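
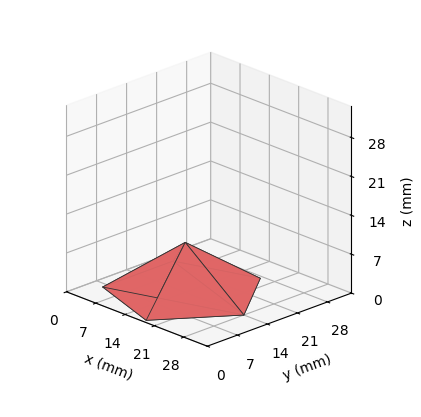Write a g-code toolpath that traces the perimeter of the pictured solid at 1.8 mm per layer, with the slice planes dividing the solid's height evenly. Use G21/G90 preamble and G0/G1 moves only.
Reading the render: the shape is a regular 5-sided pyramid, base circumscribed radius ≈ 14 mm, apex at z ≈ 9 mm (dimensions read to the nearest mm from the axis ticks). For the g-code, the solid's height is divided into equal slices at the stated Δz and each level perimeter traced with G1 moves after a G0 lift.

; perimeter-only toolpath
G21 ; units = mm
G90 ; absolute positioning
G28 ; home
; layer 1
G0 Z1.8
G0 X25.2 Y14.0
G1 X17.4 Y24.6
G1 X5.0 Y20.6
G1 X5.0 Y7.4
G1 X17.4 Y3.4
G1 X25.2 Y14.0
; layer 2
G0 Z3.6
G0 X22.4 Y14.0
G1 X16.6 Y22.0
G1 X7.2 Y18.9
G1 X7.2 Y9.1
G1 X16.6 Y6.0
G1 X22.4 Y14.0
; layer 3
G0 Z5.4
G0 X19.6 Y14.0
G1 X15.7 Y19.3
G1 X9.5 Y17.3
G1 X9.5 Y10.7
G1 X15.7 Y8.7
G1 X19.6 Y14.0
; layer 4
G0 Z7.2
G0 X16.8 Y14.0
G1 X14.9 Y16.7
G1 X11.7 Y15.6
G1 X11.7 Y12.4
G1 X14.9 Y11.3
G1 X16.8 Y14.0
M2 ; end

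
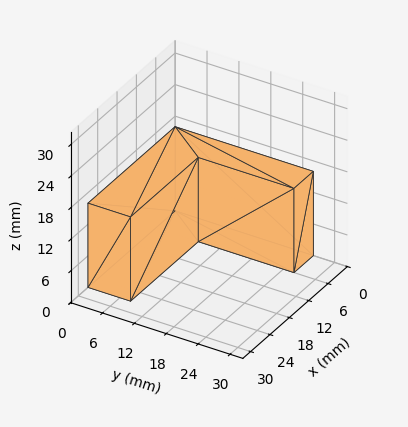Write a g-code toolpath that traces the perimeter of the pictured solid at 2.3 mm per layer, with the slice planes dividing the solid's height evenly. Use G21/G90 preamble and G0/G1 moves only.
Reading the render: the shape is an L-shaped prism: outer 27 × 26 mm, arm thicknesses ≈ 8 mm (horizontal) and 6 mm (vertical), extruded 16 mm in z (dimensions read to the nearest mm from the axis ticks). For the g-code, the solid's height is divided into equal slices at the stated Δz and each level perimeter traced with G1 moves after a G0 lift.

; perimeter-only toolpath
G21 ; units = mm
G90 ; absolute positioning
G28 ; home
; layer 1
G0 Z2.3
G0 X0.0 Y0.0
G1 X27.0 Y0.0
G1 X27.0 Y8.0
G1 X6.0 Y8.0
G1 X6.0 Y26.0
G1 X0.0 Y26.0
G1 X0.0 Y0.0
; layer 2
G0 Z4.6
G0 X0.0 Y0.0
G1 X27.0 Y0.0
G1 X27.0 Y8.0
G1 X6.0 Y8.0
G1 X6.0 Y26.0
G1 X0.0 Y26.0
G1 X0.0 Y0.0
; layer 3
G0 Z6.9
G0 X0.0 Y0.0
G1 X27.0 Y0.0
G1 X27.0 Y8.0
G1 X6.0 Y8.0
G1 X6.0 Y26.0
G1 X0.0 Y26.0
G1 X0.0 Y0.0
; layer 4
G0 Z9.1
G0 X0.0 Y0.0
G1 X27.0 Y0.0
G1 X27.0 Y8.0
G1 X6.0 Y8.0
G1 X6.0 Y26.0
G1 X0.0 Y26.0
G1 X0.0 Y0.0
; layer 5
G0 Z11.4
G0 X0.0 Y0.0
G1 X27.0 Y0.0
G1 X27.0 Y8.0
G1 X6.0 Y8.0
G1 X6.0 Y26.0
G1 X0.0 Y26.0
G1 X0.0 Y0.0
; layer 6
G0 Z13.7
G0 X0.0 Y0.0
G1 X27.0 Y0.0
G1 X27.0 Y8.0
G1 X6.0 Y8.0
G1 X6.0 Y26.0
G1 X0.0 Y26.0
G1 X0.0 Y0.0
; layer 7
G0 Z16.0
G0 X0.0 Y0.0
G1 X27.0 Y0.0
G1 X27.0 Y8.0
G1 X6.0 Y8.0
G1 X6.0 Y26.0
G1 X0.0 Y26.0
G1 X0.0 Y0.0
M2 ; end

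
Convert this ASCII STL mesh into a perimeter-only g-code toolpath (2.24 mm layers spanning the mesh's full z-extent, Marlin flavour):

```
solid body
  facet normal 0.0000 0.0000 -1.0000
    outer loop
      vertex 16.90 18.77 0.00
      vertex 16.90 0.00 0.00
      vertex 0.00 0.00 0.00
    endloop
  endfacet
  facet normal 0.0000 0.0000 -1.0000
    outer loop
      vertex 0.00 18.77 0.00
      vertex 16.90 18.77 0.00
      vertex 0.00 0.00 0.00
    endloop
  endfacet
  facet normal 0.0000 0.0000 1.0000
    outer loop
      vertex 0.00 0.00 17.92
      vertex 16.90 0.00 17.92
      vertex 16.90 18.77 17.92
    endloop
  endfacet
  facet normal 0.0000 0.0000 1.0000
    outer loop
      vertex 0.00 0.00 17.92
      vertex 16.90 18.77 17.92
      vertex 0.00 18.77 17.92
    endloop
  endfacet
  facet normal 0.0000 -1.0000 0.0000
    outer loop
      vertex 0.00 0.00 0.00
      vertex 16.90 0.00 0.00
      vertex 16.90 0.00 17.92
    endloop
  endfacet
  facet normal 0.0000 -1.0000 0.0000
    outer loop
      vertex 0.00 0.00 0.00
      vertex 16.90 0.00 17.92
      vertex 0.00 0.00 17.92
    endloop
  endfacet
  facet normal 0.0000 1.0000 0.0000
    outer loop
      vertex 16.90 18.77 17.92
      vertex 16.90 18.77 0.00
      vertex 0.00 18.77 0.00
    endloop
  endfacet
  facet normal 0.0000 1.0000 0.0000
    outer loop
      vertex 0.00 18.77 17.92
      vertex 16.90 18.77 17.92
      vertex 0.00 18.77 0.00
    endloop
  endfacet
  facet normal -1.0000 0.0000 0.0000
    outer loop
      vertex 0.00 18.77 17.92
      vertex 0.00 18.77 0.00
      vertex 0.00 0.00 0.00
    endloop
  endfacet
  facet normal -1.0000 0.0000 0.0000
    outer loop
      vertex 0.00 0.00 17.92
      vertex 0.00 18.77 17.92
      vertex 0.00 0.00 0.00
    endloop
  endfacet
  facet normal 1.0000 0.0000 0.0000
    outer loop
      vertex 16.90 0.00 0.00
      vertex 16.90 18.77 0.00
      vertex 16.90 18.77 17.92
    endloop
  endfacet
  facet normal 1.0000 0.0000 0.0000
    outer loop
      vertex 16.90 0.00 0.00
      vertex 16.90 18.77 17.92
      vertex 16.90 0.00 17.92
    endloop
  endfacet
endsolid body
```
; perimeter-only toolpath
G21 ; units = mm
G90 ; absolute positioning
G28 ; home
; layer 1
G0 Z2.24
G0 X0.00 Y0.00
G1 X16.90 Y0.00
G1 X16.90 Y18.77
G1 X0.00 Y18.77
G1 X0.00 Y0.00
; layer 2
G0 Z4.48
G0 X0.00 Y0.00
G1 X16.90 Y0.00
G1 X16.90 Y18.77
G1 X0.00 Y18.77
G1 X0.00 Y0.00
; layer 3
G0 Z6.72
G0 X0.00 Y0.00
G1 X16.90 Y0.00
G1 X16.90 Y18.77
G1 X0.00 Y18.77
G1 X0.00 Y0.00
; layer 4
G0 Z8.96
G0 X0.00 Y0.00
G1 X16.90 Y0.00
G1 X16.90 Y18.77
G1 X0.00 Y18.77
G1 X0.00 Y0.00
; layer 5
G0 Z11.20
G0 X0.00 Y0.00
G1 X16.90 Y0.00
G1 X16.90 Y18.77
G1 X0.00 Y18.77
G1 X0.00 Y0.00
; layer 6
G0 Z13.44
G0 X0.00 Y0.00
G1 X16.90 Y0.00
G1 X16.90 Y18.77
G1 X0.00 Y18.77
G1 X0.00 Y0.00
; layer 7
G0 Z15.68
G0 X0.00 Y0.00
G1 X16.90 Y0.00
G1 X16.90 Y18.77
G1 X0.00 Y18.77
G1 X0.00 Y0.00
; layer 8
G0 Z17.92
G0 X0.00 Y0.00
G1 X16.90 Y0.00
G1 X16.90 Y18.77
G1 X0.00 Y18.77
G1 X0.00 Y0.00
M2 ; end

The solid is a rectangular box, roughly 16.9 × 18.8 mm footprint and 17.9 mm tall. Slicing at Δz = 2.24 mm — 8 equal slices spanning the solid's height, so layer i sits at z = i·h/8 — gives 8 non-empty perimeters. Each is a 4-segment closed polygon; G0 lifts to the layer z and rapids to the start vertex, then G1 traces the edges.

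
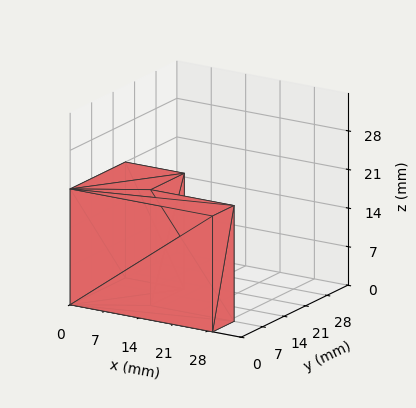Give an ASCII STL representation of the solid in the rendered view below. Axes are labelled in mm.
Reading the render: the shape is an L-shaped prism: outer 29 × 18 mm, arm thicknesses ≈ 7 mm (horizontal) and 12 mm (vertical), extruded 21 mm in z (dimensions read to the nearest mm from the axis ticks). For the STL, each face is triangulated and given an outward normal.

solid part
  facet normal 0.0000 0.0000 -1.0000
    outer loop
      vertex 29.000 7.000 0.000
      vertex 29.000 0.000 0.000
      vertex 0.000 0.000 0.000
    endloop
  endfacet
  facet normal 0.0000 0.0000 -1.0000
    outer loop
      vertex 12.000 7.000 0.000
      vertex 29.000 7.000 0.000
      vertex 0.000 0.000 0.000
    endloop
  endfacet
  facet normal 0.0000 0.0000 -1.0000
    outer loop
      vertex 12.000 18.000 0.000
      vertex 12.000 7.000 0.000
      vertex 0.000 0.000 0.000
    endloop
  endfacet
  facet normal 0.0000 0.0000 -1.0000
    outer loop
      vertex 0.000 18.000 0.000
      vertex 12.000 18.000 0.000
      vertex 0.000 0.000 0.000
    endloop
  endfacet
  facet normal 0.0000 0.0000 1.0000
    outer loop
      vertex 0.000 0.000 21.000
      vertex 29.000 0.000 21.000
      vertex 29.000 7.000 21.000
    endloop
  endfacet
  facet normal 0.0000 0.0000 1.0000
    outer loop
      vertex 0.000 0.000 21.000
      vertex 29.000 7.000 21.000
      vertex 12.000 7.000 21.000
    endloop
  endfacet
  facet normal 0.0000 0.0000 1.0000
    outer loop
      vertex 0.000 0.000 21.000
      vertex 12.000 7.000 21.000
      vertex 12.000 18.000 21.000
    endloop
  endfacet
  facet normal 0.0000 0.0000 1.0000
    outer loop
      vertex 0.000 0.000 21.000
      vertex 12.000 18.000 21.000
      vertex 0.000 18.000 21.000
    endloop
  endfacet
  facet normal 0.0000 -1.0000 0.0000
    outer loop
      vertex 0.000 0.000 0.000
      vertex 29.000 0.000 0.000
      vertex 29.000 0.000 21.000
    endloop
  endfacet
  facet normal 0.0000 -1.0000 0.0000
    outer loop
      vertex 0.000 0.000 0.000
      vertex 29.000 0.000 21.000
      vertex 0.000 0.000 21.000
    endloop
  endfacet
  facet normal 1.0000 0.0000 0.0000
    outer loop
      vertex 29.000 0.000 0.000
      vertex 29.000 7.000 0.000
      vertex 29.000 7.000 21.000
    endloop
  endfacet
  facet normal 1.0000 0.0000 0.0000
    outer loop
      vertex 29.000 0.000 0.000
      vertex 29.000 7.000 21.000
      vertex 29.000 0.000 21.000
    endloop
  endfacet
  facet normal 0.0000 1.0000 0.0000
    outer loop
      vertex 29.000 7.000 0.000
      vertex 12.000 7.000 0.000
      vertex 12.000 7.000 21.000
    endloop
  endfacet
  facet normal 0.0000 1.0000 0.0000
    outer loop
      vertex 29.000 7.000 0.000
      vertex 12.000 7.000 21.000
      vertex 29.000 7.000 21.000
    endloop
  endfacet
  facet normal 1.0000 0.0000 0.0000
    outer loop
      vertex 12.000 7.000 0.000
      vertex 12.000 18.000 0.000
      vertex 12.000 18.000 21.000
    endloop
  endfacet
  facet normal 1.0000 0.0000 0.0000
    outer loop
      vertex 12.000 7.000 0.000
      vertex 12.000 18.000 21.000
      vertex 12.000 7.000 21.000
    endloop
  endfacet
  facet normal 0.0000 1.0000 0.0000
    outer loop
      vertex 12.000 18.000 0.000
      vertex 0.000 18.000 0.000
      vertex 0.000 18.000 21.000
    endloop
  endfacet
  facet normal 0.0000 1.0000 0.0000
    outer loop
      vertex 12.000 18.000 0.000
      vertex 0.000 18.000 21.000
      vertex 12.000 18.000 21.000
    endloop
  endfacet
  facet normal -1.0000 0.0000 0.0000
    outer loop
      vertex 0.000 18.000 0.000
      vertex 0.000 0.000 0.000
      vertex 0.000 0.000 21.000
    endloop
  endfacet
  facet normal -1.0000 0.0000 0.0000
    outer loop
      vertex 0.000 18.000 0.000
      vertex 0.000 0.000 21.000
      vertex 0.000 18.000 21.000
    endloop
  endfacet
endsolid part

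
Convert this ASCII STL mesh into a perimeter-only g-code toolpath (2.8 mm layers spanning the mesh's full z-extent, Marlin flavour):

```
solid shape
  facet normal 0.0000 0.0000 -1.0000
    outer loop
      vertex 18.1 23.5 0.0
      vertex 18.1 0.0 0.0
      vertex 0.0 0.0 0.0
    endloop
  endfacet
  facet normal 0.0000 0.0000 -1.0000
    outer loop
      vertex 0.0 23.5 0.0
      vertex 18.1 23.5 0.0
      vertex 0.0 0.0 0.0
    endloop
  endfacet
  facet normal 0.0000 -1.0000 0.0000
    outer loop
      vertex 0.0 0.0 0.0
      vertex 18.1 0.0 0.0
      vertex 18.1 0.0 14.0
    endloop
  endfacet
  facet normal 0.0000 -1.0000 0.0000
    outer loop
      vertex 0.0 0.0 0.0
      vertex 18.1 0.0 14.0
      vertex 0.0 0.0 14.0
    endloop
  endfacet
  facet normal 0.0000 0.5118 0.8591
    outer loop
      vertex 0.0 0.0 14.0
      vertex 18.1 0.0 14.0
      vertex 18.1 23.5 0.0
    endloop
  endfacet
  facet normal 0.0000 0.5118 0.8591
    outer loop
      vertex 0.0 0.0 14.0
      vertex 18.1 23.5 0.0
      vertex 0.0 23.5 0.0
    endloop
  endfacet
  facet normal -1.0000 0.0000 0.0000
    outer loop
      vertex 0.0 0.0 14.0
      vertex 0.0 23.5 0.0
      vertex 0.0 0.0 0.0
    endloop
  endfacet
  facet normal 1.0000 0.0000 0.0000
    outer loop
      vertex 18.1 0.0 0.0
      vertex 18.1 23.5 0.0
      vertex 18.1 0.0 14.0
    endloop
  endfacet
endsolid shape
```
; perimeter-only toolpath
G21 ; units = mm
G90 ; absolute positioning
G28 ; home
; layer 1
G0 Z2.8
G0 X0.0 Y0.0
G1 X18.1 Y0.0
G1 X18.1 Y18.8
G1 X0.0 Y18.8
G1 X0.0 Y0.0
; layer 2
G0 Z5.6
G0 X0.0 Y0.0
G1 X18.1 Y0.0
G1 X18.1 Y14.1
G1 X0.0 Y14.1
G1 X0.0 Y0.0
; layer 3
G0 Z8.4
G0 X0.0 Y0.0
G1 X18.1 Y0.0
G1 X18.1 Y9.4
G1 X0.0 Y9.4
G1 X0.0 Y0.0
; layer 4
G0 Z11.2
G0 X0.0 Y0.0
G1 X18.1 Y0.0
G1 X18.1 Y4.7
G1 X0.0 Y4.7
G1 X0.0 Y0.0
M2 ; end

The solid is a wedge (ramp): 18.1 × 23.5 mm base, rising to 14 mm along the y=0 edge and sloping linearly to z=0 at y=23.5. Slicing at Δz = 2.8 mm — 5 equal slices spanning the solid's height, so layer i sits at z = i·h/5 — gives 4 non-empty perimeters. Each is a 4-segment closed polygon; G0 lifts to the layer z and rapids to the start vertex, then G1 traces the edges. The cross-section shrinks linearly with z (the slice at the apex is degenerate and omitted).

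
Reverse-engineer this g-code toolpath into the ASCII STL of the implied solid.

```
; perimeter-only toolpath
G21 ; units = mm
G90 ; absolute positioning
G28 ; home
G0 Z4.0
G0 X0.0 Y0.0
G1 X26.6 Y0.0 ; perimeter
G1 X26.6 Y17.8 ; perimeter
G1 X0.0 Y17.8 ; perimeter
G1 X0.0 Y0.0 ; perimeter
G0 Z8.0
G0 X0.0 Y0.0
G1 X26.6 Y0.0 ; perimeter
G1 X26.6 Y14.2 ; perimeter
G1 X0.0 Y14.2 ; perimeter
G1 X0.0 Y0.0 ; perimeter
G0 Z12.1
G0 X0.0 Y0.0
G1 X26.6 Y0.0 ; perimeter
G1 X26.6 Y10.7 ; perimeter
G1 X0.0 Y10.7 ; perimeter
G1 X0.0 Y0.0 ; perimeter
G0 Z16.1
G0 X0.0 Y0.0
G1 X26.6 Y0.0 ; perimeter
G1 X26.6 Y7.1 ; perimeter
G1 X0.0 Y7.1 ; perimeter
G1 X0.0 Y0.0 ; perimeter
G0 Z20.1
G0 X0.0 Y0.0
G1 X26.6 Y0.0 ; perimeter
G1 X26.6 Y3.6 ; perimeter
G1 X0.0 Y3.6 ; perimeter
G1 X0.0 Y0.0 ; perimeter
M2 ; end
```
solid part
  facet normal 0.0000 0.0000 -1.0000
    outer loop
      vertex 26.6 21.3 0.0
      vertex 26.6 0.0 0.0
      vertex 0.0 0.0 0.0
    endloop
  endfacet
  facet normal 0.0000 0.0000 -1.0000
    outer loop
      vertex 0.0 21.3 0.0
      vertex 26.6 21.3 0.0
      vertex 0.0 0.0 0.0
    endloop
  endfacet
  facet normal 0.0000 -1.0000 0.0000
    outer loop
      vertex 0.0 0.0 0.0
      vertex 26.6 0.0 0.0
      vertex 26.6 0.0 24.1
    endloop
  endfacet
  facet normal 0.0000 -1.0000 0.0000
    outer loop
      vertex 0.0 0.0 0.0
      vertex 26.6 0.0 24.1
      vertex 0.0 0.0 24.1
    endloop
  endfacet
  facet normal 0.0000 0.7493 0.6622
    outer loop
      vertex 0.0 0.0 24.1
      vertex 26.6 0.0 24.1
      vertex 26.6 21.3 0.0
    endloop
  endfacet
  facet normal 0.0000 0.7493 0.6622
    outer loop
      vertex 0.0 0.0 24.1
      vertex 26.6 21.3 0.0
      vertex 0.0 21.3 0.0
    endloop
  endfacet
  facet normal -1.0000 0.0000 0.0000
    outer loop
      vertex 0.0 0.0 24.1
      vertex 0.0 21.3 0.0
      vertex 0.0 0.0 0.0
    endloop
  endfacet
  facet normal 1.0000 0.0000 0.0000
    outer loop
      vertex 26.6 0.0 0.0
      vertex 26.6 21.3 0.0
      vertex 26.6 0.0 24.1
    endloop
  endfacet
endsolid part

The G0 Z moves step by Δz≈4.0 mm. The G1 loops shrink linearly with z, so the solid tapers from its base footprint up to z≈24.1. Closing with a flat bottom cap and the tapered top and triangulating gives 8 facets — a wedge (ramp): 26.6 × 21.3 mm base, rising to 24.1 mm along the y=0 edge and sloping linearly to z=0 at y=21.3.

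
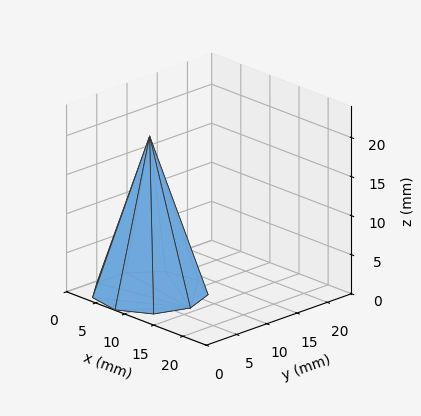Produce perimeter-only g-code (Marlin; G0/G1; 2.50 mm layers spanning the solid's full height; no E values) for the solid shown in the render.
Reading the render: the shape is a regular 9-sided pyramid, base circumscribed radius ≈ 7 mm, apex at z ≈ 20 mm (dimensions read to the nearest mm from the axis ticks). For the g-code, the solid's height is divided into equal slices at the stated Δz and each level perimeter traced with G1 moves after a G0 lift.

; perimeter-only toolpath
G21 ; units = mm
G90 ; absolute positioning
G28 ; home
; layer 1
G0 Z2.50
G0 X13.12 Y7.00
G1 X11.69 Y10.94
G1 X8.07 Y13.03
G1 X3.94 Y12.30
G1 X1.24 Y9.09
G1 X1.24 Y4.91
G1 X3.94 Y1.70
G1 X8.07 Y0.97
G1 X11.69 Y3.06
G1 X13.12 Y7.00
; layer 2
G0 Z5.00
G0 X12.25 Y7.00
G1 X11.02 Y10.38
G1 X7.92 Y12.17
G1 X4.38 Y11.54
G1 X2.06 Y8.79
G1 X2.06 Y5.21
G1 X4.38 Y2.46
G1 X7.92 Y1.83
G1 X11.02 Y3.62
G1 X12.25 Y7.00
; layer 3
G0 Z7.50
G0 X11.38 Y7.00
G1 X10.35 Y9.81
G1 X7.76 Y11.31
G1 X4.81 Y10.79
G1 X2.89 Y8.49
G1 X2.89 Y5.51
G1 X4.81 Y3.21
G1 X7.76 Y2.69
G1 X10.35 Y4.19
G1 X11.38 Y7.00
; layer 4
G0 Z10.00
G0 X10.50 Y7.00
G1 X9.68 Y9.25
G1 X7.61 Y10.45
G1 X5.25 Y10.03
G1 X3.71 Y8.20
G1 X3.71 Y5.80
G1 X5.25 Y3.97
G1 X7.61 Y3.56
G1 X9.68 Y4.75
G1 X10.50 Y7.00
; layer 5
G0 Z12.50
G0 X9.62 Y7.00
G1 X9.01 Y8.69
G1 X7.46 Y9.58
G1 X5.69 Y9.27
G1 X4.53 Y7.90
G1 X4.53 Y6.10
G1 X5.69 Y4.73
G1 X7.46 Y4.42
G1 X9.01 Y5.31
G1 X9.62 Y7.00
; layer 6
G0 Z15.00
G0 X8.75 Y7.00
G1 X8.34 Y8.12
G1 X7.30 Y8.72
G1 X6.12 Y8.52
G1 X5.36 Y7.60
G1 X5.36 Y6.40
G1 X6.12 Y5.49
G1 X7.30 Y5.28
G1 X8.34 Y5.88
G1 X8.75 Y7.00
; layer 7
G0 Z17.50
G0 X7.88 Y7.00
G1 X7.67 Y7.56
G1 X7.15 Y7.86
G1 X6.56 Y7.76
G1 X6.18 Y7.30
G1 X6.18 Y6.70
G1 X6.56 Y6.24
G1 X7.15 Y6.14
G1 X7.67 Y6.44
G1 X7.88 Y7.00
M2 ; end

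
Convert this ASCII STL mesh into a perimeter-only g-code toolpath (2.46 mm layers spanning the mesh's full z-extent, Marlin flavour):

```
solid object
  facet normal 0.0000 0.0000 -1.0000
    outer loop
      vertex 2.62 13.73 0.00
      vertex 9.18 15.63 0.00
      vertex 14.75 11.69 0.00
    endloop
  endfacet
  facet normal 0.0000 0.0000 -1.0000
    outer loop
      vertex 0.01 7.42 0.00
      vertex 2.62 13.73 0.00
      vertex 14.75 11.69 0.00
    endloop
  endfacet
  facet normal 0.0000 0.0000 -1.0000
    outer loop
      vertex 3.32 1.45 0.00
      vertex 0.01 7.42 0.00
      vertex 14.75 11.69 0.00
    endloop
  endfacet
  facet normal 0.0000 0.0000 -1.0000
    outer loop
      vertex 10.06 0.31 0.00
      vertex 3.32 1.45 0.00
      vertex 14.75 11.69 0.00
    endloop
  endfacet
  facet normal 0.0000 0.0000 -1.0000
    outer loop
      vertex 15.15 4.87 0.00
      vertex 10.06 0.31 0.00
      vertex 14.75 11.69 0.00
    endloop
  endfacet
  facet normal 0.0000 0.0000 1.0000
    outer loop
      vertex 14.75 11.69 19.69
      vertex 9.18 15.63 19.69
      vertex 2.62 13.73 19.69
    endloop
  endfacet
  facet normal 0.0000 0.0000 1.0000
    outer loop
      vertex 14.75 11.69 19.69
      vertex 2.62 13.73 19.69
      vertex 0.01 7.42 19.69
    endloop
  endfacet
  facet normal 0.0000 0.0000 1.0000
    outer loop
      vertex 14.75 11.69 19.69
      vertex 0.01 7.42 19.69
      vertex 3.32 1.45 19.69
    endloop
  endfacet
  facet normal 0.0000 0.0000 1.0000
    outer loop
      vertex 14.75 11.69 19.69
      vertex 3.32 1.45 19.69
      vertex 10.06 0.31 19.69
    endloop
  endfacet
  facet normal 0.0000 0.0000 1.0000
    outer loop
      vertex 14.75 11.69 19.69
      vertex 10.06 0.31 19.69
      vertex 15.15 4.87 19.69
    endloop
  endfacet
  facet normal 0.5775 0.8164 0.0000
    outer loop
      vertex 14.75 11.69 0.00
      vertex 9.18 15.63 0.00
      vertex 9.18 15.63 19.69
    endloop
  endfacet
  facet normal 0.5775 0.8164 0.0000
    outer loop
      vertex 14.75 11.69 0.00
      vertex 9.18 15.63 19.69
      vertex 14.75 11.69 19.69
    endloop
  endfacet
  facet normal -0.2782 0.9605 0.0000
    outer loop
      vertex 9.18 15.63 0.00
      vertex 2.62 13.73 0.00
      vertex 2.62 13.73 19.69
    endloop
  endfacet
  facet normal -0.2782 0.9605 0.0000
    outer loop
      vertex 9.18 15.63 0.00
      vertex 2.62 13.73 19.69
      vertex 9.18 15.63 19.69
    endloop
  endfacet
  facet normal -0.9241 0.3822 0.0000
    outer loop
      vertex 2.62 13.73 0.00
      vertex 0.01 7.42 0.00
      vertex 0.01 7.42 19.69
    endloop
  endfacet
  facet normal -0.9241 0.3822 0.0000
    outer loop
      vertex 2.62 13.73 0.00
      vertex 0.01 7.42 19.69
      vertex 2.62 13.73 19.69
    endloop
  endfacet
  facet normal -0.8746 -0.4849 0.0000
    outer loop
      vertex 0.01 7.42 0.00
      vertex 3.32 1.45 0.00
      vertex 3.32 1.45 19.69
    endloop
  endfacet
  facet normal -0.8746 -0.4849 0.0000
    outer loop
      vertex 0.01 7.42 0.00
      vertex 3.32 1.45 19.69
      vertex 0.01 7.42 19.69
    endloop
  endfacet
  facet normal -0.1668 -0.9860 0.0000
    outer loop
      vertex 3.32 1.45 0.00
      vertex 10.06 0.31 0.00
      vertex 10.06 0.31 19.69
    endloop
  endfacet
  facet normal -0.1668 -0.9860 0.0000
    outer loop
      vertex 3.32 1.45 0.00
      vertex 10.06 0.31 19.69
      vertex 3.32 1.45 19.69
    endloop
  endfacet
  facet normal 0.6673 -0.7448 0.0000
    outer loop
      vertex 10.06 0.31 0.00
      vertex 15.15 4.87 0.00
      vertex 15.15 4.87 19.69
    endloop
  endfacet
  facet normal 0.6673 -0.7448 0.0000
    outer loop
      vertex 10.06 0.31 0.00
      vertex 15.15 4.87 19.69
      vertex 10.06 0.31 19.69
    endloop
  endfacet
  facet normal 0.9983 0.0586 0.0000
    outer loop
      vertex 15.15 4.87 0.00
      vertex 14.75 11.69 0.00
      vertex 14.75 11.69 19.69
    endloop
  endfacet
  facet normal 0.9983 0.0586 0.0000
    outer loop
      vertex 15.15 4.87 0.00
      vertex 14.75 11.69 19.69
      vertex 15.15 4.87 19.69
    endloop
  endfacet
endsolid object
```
; perimeter-only toolpath
G21 ; units = mm
G90 ; absolute positioning
G28 ; home
; layer 1
G0 Z2.46
G0 X14.75 Y11.69
G1 X9.18 Y15.63
G1 X2.62 Y13.73
G1 X0.01 Y7.42
G1 X3.32 Y1.45
G1 X10.06 Y0.31
G1 X15.15 Y4.87
G1 X14.75 Y11.69
; layer 2
G0 Z4.92
G0 X14.75 Y11.69
G1 X9.18 Y15.63
G1 X2.62 Y13.73
G1 X0.01 Y7.42
G1 X3.32 Y1.45
G1 X10.06 Y0.31
G1 X15.15 Y4.87
G1 X14.75 Y11.69
; layer 3
G0 Z7.38
G0 X14.75 Y11.69
G1 X9.18 Y15.63
G1 X2.62 Y13.73
G1 X0.01 Y7.42
G1 X3.32 Y1.45
G1 X10.06 Y0.31
G1 X15.15 Y4.87
G1 X14.75 Y11.69
; layer 4
G0 Z9.85
G0 X14.75 Y11.69
G1 X9.18 Y15.63
G1 X2.62 Y13.73
G1 X0.01 Y7.42
G1 X3.32 Y1.45
G1 X10.06 Y0.31
G1 X15.15 Y4.87
G1 X14.75 Y11.69
; layer 5
G0 Z12.31
G0 X14.75 Y11.69
G1 X9.18 Y15.63
G1 X2.62 Y13.73
G1 X0.01 Y7.42
G1 X3.32 Y1.45
G1 X10.06 Y0.31
G1 X15.15 Y4.87
G1 X14.75 Y11.69
; layer 6
G0 Z14.77
G0 X14.75 Y11.69
G1 X9.18 Y15.63
G1 X2.62 Y13.73
G1 X0.01 Y7.42
G1 X3.32 Y1.45
G1 X10.06 Y0.31
G1 X15.15 Y4.87
G1 X14.75 Y11.69
; layer 7
G0 Z17.23
G0 X14.75 Y11.69
G1 X9.18 Y15.63
G1 X2.62 Y13.73
G1 X0.01 Y7.42
G1 X3.32 Y1.45
G1 X10.06 Y0.31
G1 X15.15 Y4.87
G1 X14.75 Y11.69
; layer 8
G0 Z19.69
G0 X14.75 Y11.69
G1 X9.18 Y15.63
G1 X2.62 Y13.73
G1 X0.01 Y7.42
G1 X3.32 Y1.45
G1 X10.06 Y0.31
G1 X15.15 Y4.87
G1 X14.75 Y11.69
M2 ; end

The solid is a regular 7-sided prism (a cylinder approximated with 7 flat sides), circumscribed radius ≈ 7.87 mm, height ≈ 19.7 mm. Slicing at Δz = 2.46 mm — 8 equal slices spanning the solid's height, so layer i sits at z = i·h/8 — gives 8 non-empty perimeters. Each is a 7-segment closed polygon; G0 lifts to the layer z and rapids to the start vertex, then G1 traces the edges.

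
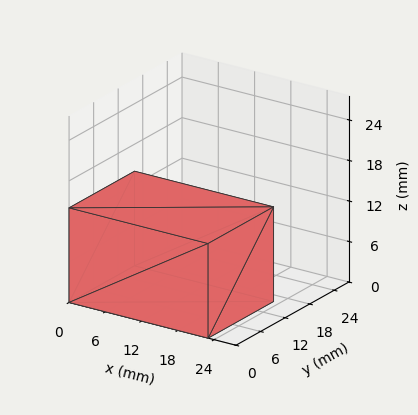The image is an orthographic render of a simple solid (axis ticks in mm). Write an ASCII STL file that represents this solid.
Reading the render: the shape is a rectangular box, roughly 23 × 16 mm footprint and 14 mm tall (dimensions read to the nearest mm from the axis ticks). For the STL, each face is triangulated and given an outward normal.

solid part
  facet normal 0.0000 0.0000 -1.0000
    outer loop
      vertex 23.0 16.0 0.0
      vertex 23.0 0.0 0.0
      vertex 0.0 0.0 0.0
    endloop
  endfacet
  facet normal 0.0000 0.0000 -1.0000
    outer loop
      vertex 0.0 16.0 0.0
      vertex 23.0 16.0 0.0
      vertex 0.0 0.0 0.0
    endloop
  endfacet
  facet normal 0.0000 0.0000 1.0000
    outer loop
      vertex 0.0 0.0 14.0
      vertex 23.0 0.0 14.0
      vertex 23.0 16.0 14.0
    endloop
  endfacet
  facet normal 0.0000 0.0000 1.0000
    outer loop
      vertex 0.0 0.0 14.0
      vertex 23.0 16.0 14.0
      vertex 0.0 16.0 14.0
    endloop
  endfacet
  facet normal 0.0000 -1.0000 0.0000
    outer loop
      vertex 0.0 0.0 0.0
      vertex 23.0 0.0 0.0
      vertex 23.0 0.0 14.0
    endloop
  endfacet
  facet normal 0.0000 -1.0000 0.0000
    outer loop
      vertex 0.0 0.0 0.0
      vertex 23.0 0.0 14.0
      vertex 0.0 0.0 14.0
    endloop
  endfacet
  facet normal 0.0000 1.0000 0.0000
    outer loop
      vertex 23.0 16.0 14.0
      vertex 23.0 16.0 0.0
      vertex 0.0 16.0 0.0
    endloop
  endfacet
  facet normal 0.0000 1.0000 0.0000
    outer loop
      vertex 0.0 16.0 14.0
      vertex 23.0 16.0 14.0
      vertex 0.0 16.0 0.0
    endloop
  endfacet
  facet normal -1.0000 0.0000 0.0000
    outer loop
      vertex 0.0 16.0 14.0
      vertex 0.0 16.0 0.0
      vertex 0.0 0.0 0.0
    endloop
  endfacet
  facet normal -1.0000 0.0000 0.0000
    outer loop
      vertex 0.0 0.0 14.0
      vertex 0.0 16.0 14.0
      vertex 0.0 0.0 0.0
    endloop
  endfacet
  facet normal 1.0000 0.0000 0.0000
    outer loop
      vertex 23.0 0.0 0.0
      vertex 23.0 16.0 0.0
      vertex 23.0 16.0 14.0
    endloop
  endfacet
  facet normal 1.0000 0.0000 0.0000
    outer loop
      vertex 23.0 0.0 0.0
      vertex 23.0 16.0 14.0
      vertex 23.0 0.0 14.0
    endloop
  endfacet
endsolid part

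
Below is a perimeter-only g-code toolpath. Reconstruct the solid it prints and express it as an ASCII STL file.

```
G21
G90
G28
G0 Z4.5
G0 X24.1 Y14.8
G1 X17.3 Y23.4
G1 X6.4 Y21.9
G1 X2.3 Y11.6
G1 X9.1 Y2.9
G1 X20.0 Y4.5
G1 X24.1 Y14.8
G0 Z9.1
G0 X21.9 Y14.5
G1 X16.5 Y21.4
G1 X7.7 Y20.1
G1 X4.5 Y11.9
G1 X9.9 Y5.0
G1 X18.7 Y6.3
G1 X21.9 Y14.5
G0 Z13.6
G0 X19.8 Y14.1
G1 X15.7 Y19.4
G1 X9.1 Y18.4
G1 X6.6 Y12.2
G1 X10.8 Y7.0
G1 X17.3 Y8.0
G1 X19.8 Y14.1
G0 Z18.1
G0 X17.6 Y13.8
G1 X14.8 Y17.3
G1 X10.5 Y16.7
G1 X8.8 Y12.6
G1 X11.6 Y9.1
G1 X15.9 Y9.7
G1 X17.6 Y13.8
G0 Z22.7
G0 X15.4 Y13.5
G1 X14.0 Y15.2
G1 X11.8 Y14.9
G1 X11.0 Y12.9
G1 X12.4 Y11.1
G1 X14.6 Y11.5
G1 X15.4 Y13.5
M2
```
solid part
  facet normal 0.0000 0.0000 -1.0000
    outer loop
      vertex 5.0 23.6 0.0
      vertex 18.1 25.5 0.0
      vertex 26.3 15.1 0.0
    endloop
  endfacet
  facet normal 0.0000 0.0000 -1.0000
    outer loop
      vertex 0.1 11.3 0.0
      vertex 5.0 23.6 0.0
      vertex 26.3 15.1 0.0
    endloop
  endfacet
  facet normal 0.0000 0.0000 -1.0000
    outer loop
      vertex 8.3 0.9 0.0
      vertex 0.1 11.3 0.0
      vertex 26.3 15.1 0.0
    endloop
  endfacet
  facet normal 0.0000 0.0000 -1.0000
    outer loop
      vertex 21.4 2.8 0.0
      vertex 8.3 0.9 0.0
      vertex 26.3 15.1 0.0
    endloop
  endfacet
  facet normal 0.7236 0.5706 0.3884
    outer loop
      vertex 26.3 15.1 0.0
      vertex 18.1 25.5 0.0
      vertex 13.2 13.2 27.2
    endloop
  endfacet
  facet normal -0.1323 0.9119 0.3885
    outer loop
      vertex 18.1 25.5 0.0
      vertex 5.0 23.6 0.0
      vertex 13.2 13.2 27.2
    endloop
  endfacet
  facet normal -0.8560 0.3410 0.3885
    outer loop
      vertex 5.0 23.6 0.0
      vertex 0.1 11.3 0.0
      vertex 13.2 13.2 27.2
    endloop
  endfacet
  facet normal -0.7236 -0.5706 0.3884
    outer loop
      vertex 0.1 11.3 0.0
      vertex 8.3 0.9 0.0
      vertex 13.2 13.2 27.2
    endloop
  endfacet
  facet normal 0.1323 -0.9119 0.3885
    outer loop
      vertex 8.3 0.9 0.0
      vertex 21.4 2.8 0.0
      vertex 13.2 13.2 27.2
    endloop
  endfacet
  facet normal 0.8560 -0.3410 0.3885
    outer loop
      vertex 21.4 2.8 0.0
      vertex 26.3 15.1 0.0
      vertex 13.2 13.2 27.2
    endloop
  endfacet
endsolid part

The G0 Z moves step by Δz≈4.5 mm. The G1 loops shrink linearly with z, so the solid tapers from its base footprint up to z≈27.2. Closing with a flat bottom cap and the tapered top and triangulating gives 10 facets — a regular 6-sided pyramid, base circumscribed radius ≈ 13.2 mm, apex at z ≈ 27.2 mm.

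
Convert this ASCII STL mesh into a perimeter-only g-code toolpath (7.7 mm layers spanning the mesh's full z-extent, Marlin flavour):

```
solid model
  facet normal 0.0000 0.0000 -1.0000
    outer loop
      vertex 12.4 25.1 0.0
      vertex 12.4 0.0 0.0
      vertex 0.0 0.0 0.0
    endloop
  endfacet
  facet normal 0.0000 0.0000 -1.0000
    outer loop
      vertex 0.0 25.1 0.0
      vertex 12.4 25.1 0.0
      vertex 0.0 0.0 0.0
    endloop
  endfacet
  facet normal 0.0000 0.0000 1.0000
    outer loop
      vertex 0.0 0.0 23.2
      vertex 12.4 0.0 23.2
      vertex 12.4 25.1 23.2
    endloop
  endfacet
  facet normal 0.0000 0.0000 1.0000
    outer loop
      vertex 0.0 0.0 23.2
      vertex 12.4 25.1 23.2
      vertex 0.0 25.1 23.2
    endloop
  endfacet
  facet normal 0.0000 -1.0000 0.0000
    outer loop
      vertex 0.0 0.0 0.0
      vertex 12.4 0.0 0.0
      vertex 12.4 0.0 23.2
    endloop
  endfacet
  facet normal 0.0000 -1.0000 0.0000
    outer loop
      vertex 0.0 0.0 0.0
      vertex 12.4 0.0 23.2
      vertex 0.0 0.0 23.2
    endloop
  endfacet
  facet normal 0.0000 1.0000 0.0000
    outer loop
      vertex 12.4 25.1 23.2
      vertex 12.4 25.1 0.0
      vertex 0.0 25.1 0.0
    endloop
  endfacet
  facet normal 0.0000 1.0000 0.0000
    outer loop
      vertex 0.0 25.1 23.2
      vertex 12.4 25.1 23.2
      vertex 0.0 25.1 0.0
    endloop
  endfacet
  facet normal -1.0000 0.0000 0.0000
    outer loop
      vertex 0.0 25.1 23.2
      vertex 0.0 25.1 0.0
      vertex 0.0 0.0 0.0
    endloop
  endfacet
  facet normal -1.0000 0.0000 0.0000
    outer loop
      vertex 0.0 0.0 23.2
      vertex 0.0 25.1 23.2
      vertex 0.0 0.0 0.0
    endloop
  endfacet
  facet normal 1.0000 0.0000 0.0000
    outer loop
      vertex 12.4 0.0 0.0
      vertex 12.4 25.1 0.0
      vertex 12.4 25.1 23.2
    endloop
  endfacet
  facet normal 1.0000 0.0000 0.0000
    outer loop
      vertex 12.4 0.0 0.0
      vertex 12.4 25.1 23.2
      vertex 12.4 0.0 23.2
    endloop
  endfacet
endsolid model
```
; perimeter-only toolpath
G21 ; units = mm
G90 ; absolute positioning
G28 ; home
; layer 1
G0 Z7.7
G0 X0.0 Y0.0
G1 X12.4 Y0.0
G1 X12.4 Y25.1
G1 X0.0 Y25.1
G1 X0.0 Y0.0
; layer 2
G0 Z15.5
G0 X0.0 Y0.0
G1 X12.4 Y0.0
G1 X12.4 Y25.1
G1 X0.0 Y25.1
G1 X0.0 Y0.0
; layer 3
G0 Z23.2
G0 X0.0 Y0.0
G1 X12.4 Y0.0
G1 X12.4 Y25.1
G1 X0.0 Y25.1
G1 X0.0 Y0.0
M2 ; end

The solid is a rectangular box, roughly 12.4 × 25.1 mm footprint and 23.2 mm tall. Slicing at Δz = 7.7 mm — 3 equal slices spanning the solid's height, so layer i sits at z = i·h/3 — gives 3 non-empty perimeters. Each is a 4-segment closed polygon; G0 lifts to the layer z and rapids to the start vertex, then G1 traces the edges.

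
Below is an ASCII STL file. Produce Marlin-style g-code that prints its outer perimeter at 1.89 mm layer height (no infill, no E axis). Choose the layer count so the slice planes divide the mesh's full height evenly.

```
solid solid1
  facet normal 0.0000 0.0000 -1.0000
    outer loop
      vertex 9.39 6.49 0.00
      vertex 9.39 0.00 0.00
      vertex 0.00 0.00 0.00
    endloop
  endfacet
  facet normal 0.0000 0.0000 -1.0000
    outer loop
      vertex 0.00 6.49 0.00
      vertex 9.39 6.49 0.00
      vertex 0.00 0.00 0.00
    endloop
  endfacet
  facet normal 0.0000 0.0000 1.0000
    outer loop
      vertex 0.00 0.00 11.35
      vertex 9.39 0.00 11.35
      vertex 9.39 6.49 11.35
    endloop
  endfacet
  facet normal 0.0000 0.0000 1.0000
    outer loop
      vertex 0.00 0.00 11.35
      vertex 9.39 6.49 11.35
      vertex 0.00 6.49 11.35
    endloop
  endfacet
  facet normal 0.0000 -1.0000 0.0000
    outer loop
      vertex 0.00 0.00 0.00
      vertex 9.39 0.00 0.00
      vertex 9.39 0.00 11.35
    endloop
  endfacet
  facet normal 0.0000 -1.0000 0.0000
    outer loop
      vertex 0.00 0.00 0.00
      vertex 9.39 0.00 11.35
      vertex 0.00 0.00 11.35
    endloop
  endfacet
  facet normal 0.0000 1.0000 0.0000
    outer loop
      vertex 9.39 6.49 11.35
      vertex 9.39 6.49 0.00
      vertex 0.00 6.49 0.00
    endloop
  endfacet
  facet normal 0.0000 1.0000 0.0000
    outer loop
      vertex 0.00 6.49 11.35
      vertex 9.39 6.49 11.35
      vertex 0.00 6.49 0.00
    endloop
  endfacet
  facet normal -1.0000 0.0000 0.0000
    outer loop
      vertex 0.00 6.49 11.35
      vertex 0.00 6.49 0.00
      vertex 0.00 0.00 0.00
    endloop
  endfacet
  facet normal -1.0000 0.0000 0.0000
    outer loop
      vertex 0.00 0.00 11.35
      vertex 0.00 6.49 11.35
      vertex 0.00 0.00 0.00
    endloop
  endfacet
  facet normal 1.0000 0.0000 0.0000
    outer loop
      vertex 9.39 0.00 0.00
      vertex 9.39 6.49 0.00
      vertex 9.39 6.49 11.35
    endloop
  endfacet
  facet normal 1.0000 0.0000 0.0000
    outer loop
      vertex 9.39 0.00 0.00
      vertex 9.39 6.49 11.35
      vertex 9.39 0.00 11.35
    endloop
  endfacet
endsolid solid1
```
; perimeter-only toolpath
G21 ; units = mm
G90 ; absolute positioning
G28 ; home
; layer 1
G0 Z1.89
G0 X0.00 Y0.00
G1 X9.39 Y0.00
G1 X9.39 Y6.49
G1 X0.00 Y6.49
G1 X0.00 Y0.00
; layer 2
G0 Z3.78
G0 X0.00 Y0.00
G1 X9.39 Y0.00
G1 X9.39 Y6.49
G1 X0.00 Y6.49
G1 X0.00 Y0.00
; layer 3
G0 Z5.67
G0 X0.00 Y0.00
G1 X9.39 Y0.00
G1 X9.39 Y6.49
G1 X0.00 Y6.49
G1 X0.00 Y0.00
; layer 4
G0 Z7.57
G0 X0.00 Y0.00
G1 X9.39 Y0.00
G1 X9.39 Y6.49
G1 X0.00 Y6.49
G1 X0.00 Y0.00
; layer 5
G0 Z9.46
G0 X0.00 Y0.00
G1 X9.39 Y0.00
G1 X9.39 Y6.49
G1 X0.00 Y6.49
G1 X0.00 Y0.00
; layer 6
G0 Z11.35
G0 X0.00 Y0.00
G1 X9.39 Y0.00
G1 X9.39 Y6.49
G1 X0.00 Y6.49
G1 X0.00 Y0.00
M2 ; end

The solid is a rectangular box, roughly 9.39 × 6.49 mm footprint and 11.3 mm tall. Slicing at Δz = 1.89 mm — 6 equal slices spanning the solid's height, so layer i sits at z = i·h/6 — gives 6 non-empty perimeters. Each is a 4-segment closed polygon; G0 lifts to the layer z and rapids to the start vertex, then G1 traces the edges.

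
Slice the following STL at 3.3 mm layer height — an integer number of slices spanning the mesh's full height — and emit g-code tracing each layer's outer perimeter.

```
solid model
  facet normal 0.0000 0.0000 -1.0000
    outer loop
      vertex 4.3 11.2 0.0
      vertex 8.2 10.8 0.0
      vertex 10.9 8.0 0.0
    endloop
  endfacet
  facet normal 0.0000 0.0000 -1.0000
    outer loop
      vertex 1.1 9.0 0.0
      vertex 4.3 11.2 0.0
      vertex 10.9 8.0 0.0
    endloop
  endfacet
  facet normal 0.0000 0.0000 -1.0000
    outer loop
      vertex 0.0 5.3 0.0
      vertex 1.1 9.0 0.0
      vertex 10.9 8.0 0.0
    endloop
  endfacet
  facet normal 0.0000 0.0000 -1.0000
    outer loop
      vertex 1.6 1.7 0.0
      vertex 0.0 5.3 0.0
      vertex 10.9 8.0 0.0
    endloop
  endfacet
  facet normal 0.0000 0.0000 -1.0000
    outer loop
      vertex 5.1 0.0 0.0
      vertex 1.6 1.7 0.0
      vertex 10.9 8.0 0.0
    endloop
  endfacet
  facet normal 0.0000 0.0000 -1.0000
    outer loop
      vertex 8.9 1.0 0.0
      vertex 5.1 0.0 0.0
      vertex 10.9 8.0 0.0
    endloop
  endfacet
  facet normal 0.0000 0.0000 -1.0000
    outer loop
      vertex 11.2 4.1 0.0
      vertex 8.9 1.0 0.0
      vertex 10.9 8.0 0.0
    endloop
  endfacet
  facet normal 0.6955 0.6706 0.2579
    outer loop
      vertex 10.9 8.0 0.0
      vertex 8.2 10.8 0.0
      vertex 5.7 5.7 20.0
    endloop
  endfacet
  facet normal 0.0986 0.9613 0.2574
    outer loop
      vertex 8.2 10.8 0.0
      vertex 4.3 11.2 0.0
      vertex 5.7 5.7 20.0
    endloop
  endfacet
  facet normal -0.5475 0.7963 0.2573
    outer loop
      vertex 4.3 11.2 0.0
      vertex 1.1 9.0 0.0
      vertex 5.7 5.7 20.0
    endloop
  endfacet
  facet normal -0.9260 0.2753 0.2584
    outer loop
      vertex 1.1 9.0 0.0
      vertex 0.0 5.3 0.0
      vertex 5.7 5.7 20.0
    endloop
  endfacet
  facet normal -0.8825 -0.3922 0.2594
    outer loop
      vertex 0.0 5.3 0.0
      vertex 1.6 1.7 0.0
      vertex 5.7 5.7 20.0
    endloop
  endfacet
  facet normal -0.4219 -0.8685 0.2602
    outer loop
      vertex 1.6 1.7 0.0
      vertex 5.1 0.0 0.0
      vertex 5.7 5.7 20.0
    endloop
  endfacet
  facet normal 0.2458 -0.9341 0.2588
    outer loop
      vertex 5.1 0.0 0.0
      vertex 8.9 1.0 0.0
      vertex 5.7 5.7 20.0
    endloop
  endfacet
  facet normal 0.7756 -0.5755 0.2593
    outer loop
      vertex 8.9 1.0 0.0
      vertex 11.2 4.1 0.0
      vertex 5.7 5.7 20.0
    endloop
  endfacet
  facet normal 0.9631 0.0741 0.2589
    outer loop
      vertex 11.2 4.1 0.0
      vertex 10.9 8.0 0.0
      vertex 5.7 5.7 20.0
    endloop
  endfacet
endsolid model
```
; perimeter-only toolpath
G21 ; units = mm
G90 ; absolute positioning
G28 ; home
; layer 1
G0 Z3.3
G0 X10.0 Y7.6
G1 X7.8 Y10.0
G1 X4.5 Y10.3
G1 X1.9 Y8.4
G1 X1.0 Y5.4
G1 X2.3 Y2.4
G1 X5.2 Y1.0
G1 X8.4 Y1.8
G1 X10.3 Y4.4
G1 X10.0 Y7.6
; layer 2
G0 Z6.7
G0 X9.2 Y7.2
G1 X7.4 Y9.1
G1 X4.8 Y9.4
G1 X2.6 Y7.9
G1 X1.9 Y5.4
G1 X3.0 Y3.0
G1 X5.3 Y1.9
G1 X7.8 Y2.6
G1 X9.4 Y4.6
G1 X9.2 Y7.2
; layer 3
G0 Z10.0
G0 X8.3 Y6.8
G1 X6.9 Y8.2
G1 X5.0 Y8.4
G1 X3.4 Y7.3
G1 X2.9 Y5.5
G1 X3.7 Y3.7
G1 X5.4 Y2.9
G1 X7.3 Y3.4
G1 X8.4 Y4.9
G1 X8.3 Y6.8
; layer 4
G0 Z13.3
G0 X7.4 Y6.5
G1 X6.5 Y7.4
G1 X5.2 Y7.5
G1 X4.2 Y6.8
G1 X3.8 Y5.6
G1 X4.3 Y4.4
G1 X5.5 Y3.8
G1 X6.8 Y4.1
G1 X7.5 Y5.2
G1 X7.4 Y6.5
; layer 5
G0 Z16.7
G0 X6.6 Y6.1
G1 X6.1 Y6.5
G1 X5.5 Y6.6
G1 X4.9 Y6.2
G1 X4.8 Y5.6
G1 X5.0 Y5.0
G1 X5.6 Y4.8
G1 X6.2 Y4.9
G1 X6.6 Y5.4
G1 X6.6 Y6.1
M2 ; end

The solid is a regular 9-sided pyramid, base circumscribed radius ≈ 5.7 mm, apex at z ≈ 20 mm. Slicing at Δz = 3.3 mm — 6 equal slices spanning the solid's height, so layer i sits at z = i·h/6 — gives 5 non-empty perimeters. Each is a 9-segment closed polygon; G0 lifts to the layer z and rapids to the start vertex, then G1 traces the edges. The cross-section shrinks linearly with z (the slice at the apex is degenerate and omitted).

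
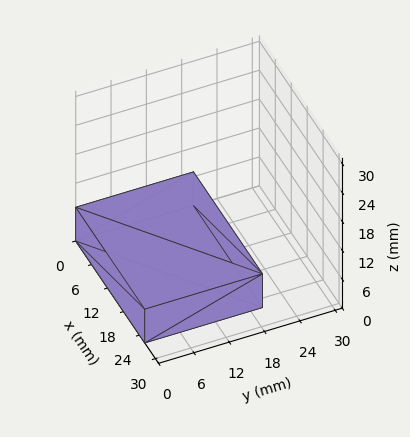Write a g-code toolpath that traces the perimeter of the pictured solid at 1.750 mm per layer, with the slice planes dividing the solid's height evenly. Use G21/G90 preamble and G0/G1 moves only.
Reading the render: the shape is a rectangular box, roughly 26 × 20 mm footprint and 7 mm tall (dimensions read to the nearest mm from the axis ticks). For the g-code, the solid's height is divided into equal slices at the stated Δz and each level perimeter traced with G1 moves after a G0 lift.

; perimeter-only toolpath
G21 ; units = mm
G90 ; absolute positioning
G28 ; home
; layer 1
G0 Z1.750
G0 X0.000 Y0.000
G1 X26.000 Y0.000
G1 X26.000 Y20.000
G1 X0.000 Y20.000
G1 X0.000 Y0.000
; layer 2
G0 Z3.500
G0 X0.000 Y0.000
G1 X26.000 Y0.000
G1 X26.000 Y20.000
G1 X0.000 Y20.000
G1 X0.000 Y0.000
; layer 3
G0 Z5.250
G0 X0.000 Y0.000
G1 X26.000 Y0.000
G1 X26.000 Y20.000
G1 X0.000 Y20.000
G1 X0.000 Y0.000
; layer 4
G0 Z7.000
G0 X0.000 Y0.000
G1 X26.000 Y0.000
G1 X26.000 Y20.000
G1 X0.000 Y20.000
G1 X0.000 Y0.000
M2 ; end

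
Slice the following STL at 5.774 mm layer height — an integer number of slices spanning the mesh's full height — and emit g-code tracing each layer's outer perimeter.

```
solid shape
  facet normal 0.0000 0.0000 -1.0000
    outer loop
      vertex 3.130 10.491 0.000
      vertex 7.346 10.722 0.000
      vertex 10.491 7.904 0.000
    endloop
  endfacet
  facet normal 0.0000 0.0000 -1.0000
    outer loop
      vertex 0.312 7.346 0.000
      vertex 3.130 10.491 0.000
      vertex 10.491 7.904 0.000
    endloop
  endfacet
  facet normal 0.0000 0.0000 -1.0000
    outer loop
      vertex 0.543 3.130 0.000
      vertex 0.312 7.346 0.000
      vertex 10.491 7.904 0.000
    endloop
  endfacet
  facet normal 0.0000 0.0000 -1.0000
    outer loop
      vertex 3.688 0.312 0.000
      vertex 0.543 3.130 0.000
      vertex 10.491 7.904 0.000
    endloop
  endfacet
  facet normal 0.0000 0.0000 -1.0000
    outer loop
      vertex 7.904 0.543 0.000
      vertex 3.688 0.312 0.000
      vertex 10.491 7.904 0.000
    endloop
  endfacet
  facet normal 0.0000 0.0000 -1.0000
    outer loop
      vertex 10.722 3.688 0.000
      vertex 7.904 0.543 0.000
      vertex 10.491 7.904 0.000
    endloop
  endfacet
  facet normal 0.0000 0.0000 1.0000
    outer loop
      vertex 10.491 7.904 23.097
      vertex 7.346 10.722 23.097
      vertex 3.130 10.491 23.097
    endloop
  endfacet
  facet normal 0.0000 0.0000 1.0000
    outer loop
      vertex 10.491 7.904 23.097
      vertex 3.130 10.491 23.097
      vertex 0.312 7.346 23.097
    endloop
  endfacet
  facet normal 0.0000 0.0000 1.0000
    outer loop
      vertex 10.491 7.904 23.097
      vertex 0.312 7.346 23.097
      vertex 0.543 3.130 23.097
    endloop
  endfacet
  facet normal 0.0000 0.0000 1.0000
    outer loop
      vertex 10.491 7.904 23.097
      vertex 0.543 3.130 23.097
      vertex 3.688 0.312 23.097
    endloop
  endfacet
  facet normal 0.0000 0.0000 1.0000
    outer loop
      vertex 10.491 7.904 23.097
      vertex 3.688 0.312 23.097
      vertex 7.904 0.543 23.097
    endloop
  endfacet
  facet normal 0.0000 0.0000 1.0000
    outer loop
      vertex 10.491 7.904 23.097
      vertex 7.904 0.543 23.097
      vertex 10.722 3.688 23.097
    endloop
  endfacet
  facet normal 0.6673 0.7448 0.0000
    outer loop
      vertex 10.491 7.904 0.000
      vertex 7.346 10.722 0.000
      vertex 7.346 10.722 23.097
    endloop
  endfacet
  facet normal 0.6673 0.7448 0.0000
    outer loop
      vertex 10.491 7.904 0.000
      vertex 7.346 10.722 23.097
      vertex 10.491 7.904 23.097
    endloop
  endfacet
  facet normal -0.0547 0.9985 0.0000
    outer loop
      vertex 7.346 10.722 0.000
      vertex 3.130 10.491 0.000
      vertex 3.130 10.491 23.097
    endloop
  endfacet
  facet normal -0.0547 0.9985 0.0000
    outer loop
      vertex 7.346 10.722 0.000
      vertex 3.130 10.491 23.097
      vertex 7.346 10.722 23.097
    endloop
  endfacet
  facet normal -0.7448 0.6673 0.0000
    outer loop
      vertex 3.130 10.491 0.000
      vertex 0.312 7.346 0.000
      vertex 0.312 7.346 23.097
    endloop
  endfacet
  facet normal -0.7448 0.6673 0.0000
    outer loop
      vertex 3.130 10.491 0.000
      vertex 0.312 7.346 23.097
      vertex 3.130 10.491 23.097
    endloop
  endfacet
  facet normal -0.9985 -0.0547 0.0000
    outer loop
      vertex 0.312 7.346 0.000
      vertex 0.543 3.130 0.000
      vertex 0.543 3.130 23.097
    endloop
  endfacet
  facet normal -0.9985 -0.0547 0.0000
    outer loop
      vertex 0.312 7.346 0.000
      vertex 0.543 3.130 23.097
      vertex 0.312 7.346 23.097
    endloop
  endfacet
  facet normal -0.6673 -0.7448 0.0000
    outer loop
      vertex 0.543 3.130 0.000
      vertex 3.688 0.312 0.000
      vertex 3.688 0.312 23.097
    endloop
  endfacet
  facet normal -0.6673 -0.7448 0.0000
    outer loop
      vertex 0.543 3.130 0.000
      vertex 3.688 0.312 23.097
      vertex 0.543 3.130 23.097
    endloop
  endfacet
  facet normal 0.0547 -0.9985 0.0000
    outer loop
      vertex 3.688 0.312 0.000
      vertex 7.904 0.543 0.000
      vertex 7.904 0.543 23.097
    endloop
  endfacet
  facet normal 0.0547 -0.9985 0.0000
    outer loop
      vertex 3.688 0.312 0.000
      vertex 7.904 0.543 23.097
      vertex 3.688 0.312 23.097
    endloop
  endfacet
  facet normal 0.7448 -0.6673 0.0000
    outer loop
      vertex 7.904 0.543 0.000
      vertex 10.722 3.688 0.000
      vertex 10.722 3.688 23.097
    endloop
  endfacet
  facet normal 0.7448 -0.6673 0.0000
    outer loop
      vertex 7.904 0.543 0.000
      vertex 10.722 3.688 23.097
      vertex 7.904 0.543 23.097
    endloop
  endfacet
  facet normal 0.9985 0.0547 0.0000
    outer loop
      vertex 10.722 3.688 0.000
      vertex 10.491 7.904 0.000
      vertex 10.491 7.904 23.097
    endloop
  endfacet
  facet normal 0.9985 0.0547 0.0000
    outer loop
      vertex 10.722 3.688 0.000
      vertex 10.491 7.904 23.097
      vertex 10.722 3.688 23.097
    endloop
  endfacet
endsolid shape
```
; perimeter-only toolpath
G21 ; units = mm
G90 ; absolute positioning
G28 ; home
; layer 1
G0 Z5.774
G0 X10.491 Y7.904
G1 X7.346 Y10.722
G1 X3.130 Y10.491
G1 X0.312 Y7.346
G1 X0.543 Y3.130
G1 X3.688 Y0.312
G1 X7.904 Y0.543
G1 X10.722 Y3.688
G1 X10.491 Y7.904
; layer 2
G0 Z11.549
G0 X10.491 Y7.904
G1 X7.346 Y10.722
G1 X3.130 Y10.491
G1 X0.312 Y7.346
G1 X0.543 Y3.130
G1 X3.688 Y0.312
G1 X7.904 Y0.543
G1 X10.722 Y3.688
G1 X10.491 Y7.904
; layer 3
G0 Z17.323
G0 X10.491 Y7.904
G1 X7.346 Y10.722
G1 X3.130 Y10.491
G1 X0.312 Y7.346
G1 X0.543 Y3.130
G1 X3.688 Y0.312
G1 X7.904 Y0.543
G1 X10.722 Y3.688
G1 X10.491 Y7.904
; layer 4
G0 Z23.097
G0 X10.491 Y7.904
G1 X7.346 Y10.722
G1 X3.130 Y10.491
G1 X0.312 Y7.346
G1 X0.543 Y3.130
G1 X3.688 Y0.312
G1 X7.904 Y0.543
G1 X10.722 Y3.688
G1 X10.491 Y7.904
M2 ; end

The solid is a regular 8-sided prism (a cylinder approximated with 8 flat sides), circumscribed radius ≈ 5.52 mm, height ≈ 23.1 mm. Slicing at Δz = 5.774 mm — 4 equal slices spanning the solid's height, so layer i sits at z = i·h/4 — gives 4 non-empty perimeters. Each is a 8-segment closed polygon; G0 lifts to the layer z and rapids to the start vertex, then G1 traces the edges.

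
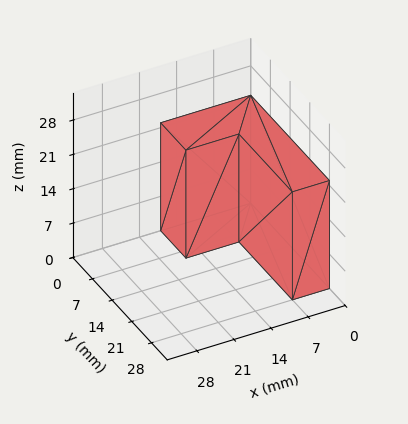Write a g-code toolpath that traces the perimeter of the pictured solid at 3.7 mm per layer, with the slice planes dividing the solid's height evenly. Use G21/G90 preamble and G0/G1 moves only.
Reading the render: the shape is an L-shaped prism: outer 17 × 28 mm, arm thicknesses ≈ 9 mm (horizontal) and 7 mm (vertical), extruded 22 mm in z (dimensions read to the nearest mm from the axis ticks). For the g-code, the solid's height is divided into equal slices at the stated Δz and each level perimeter traced with G1 moves after a G0 lift.

; perimeter-only toolpath
G21 ; units = mm
G90 ; absolute positioning
G28 ; home
; layer 1
G0 Z3.7
G0 X0.0 Y0.0
G1 X17.0 Y0.0
G1 X17.0 Y9.0
G1 X7.0 Y9.0
G1 X7.0 Y28.0
G1 X0.0 Y28.0
G1 X0.0 Y0.0
; layer 2
G0 Z7.3
G0 X0.0 Y0.0
G1 X17.0 Y0.0
G1 X17.0 Y9.0
G1 X7.0 Y9.0
G1 X7.0 Y28.0
G1 X0.0 Y28.0
G1 X0.0 Y0.0
; layer 3
G0 Z11.0
G0 X0.0 Y0.0
G1 X17.0 Y0.0
G1 X17.0 Y9.0
G1 X7.0 Y9.0
G1 X7.0 Y28.0
G1 X0.0 Y28.0
G1 X0.0 Y0.0
; layer 4
G0 Z14.7
G0 X0.0 Y0.0
G1 X17.0 Y0.0
G1 X17.0 Y9.0
G1 X7.0 Y9.0
G1 X7.0 Y28.0
G1 X0.0 Y28.0
G1 X0.0 Y0.0
; layer 5
G0 Z18.3
G0 X0.0 Y0.0
G1 X17.0 Y0.0
G1 X17.0 Y9.0
G1 X7.0 Y9.0
G1 X7.0 Y28.0
G1 X0.0 Y28.0
G1 X0.0 Y0.0
; layer 6
G0 Z22.0
G0 X0.0 Y0.0
G1 X17.0 Y0.0
G1 X17.0 Y9.0
G1 X7.0 Y9.0
G1 X7.0 Y28.0
G1 X0.0 Y28.0
G1 X0.0 Y0.0
M2 ; end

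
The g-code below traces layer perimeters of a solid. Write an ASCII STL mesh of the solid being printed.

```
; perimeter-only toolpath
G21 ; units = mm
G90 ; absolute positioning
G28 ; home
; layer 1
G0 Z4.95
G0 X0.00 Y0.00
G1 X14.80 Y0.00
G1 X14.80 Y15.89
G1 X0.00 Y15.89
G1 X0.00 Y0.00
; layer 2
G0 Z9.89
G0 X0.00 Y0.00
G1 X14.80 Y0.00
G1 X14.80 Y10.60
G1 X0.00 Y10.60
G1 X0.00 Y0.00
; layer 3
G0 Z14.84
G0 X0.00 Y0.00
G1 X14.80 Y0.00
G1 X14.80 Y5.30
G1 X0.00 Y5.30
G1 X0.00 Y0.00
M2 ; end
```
solid part
  facet normal 0.0000 0.0000 -1.0000
    outer loop
      vertex 14.80 21.19 0.00
      vertex 14.80 0.00 0.00
      vertex 0.00 0.00 0.00
    endloop
  endfacet
  facet normal 0.0000 0.0000 -1.0000
    outer loop
      vertex 0.00 21.19 0.00
      vertex 14.80 21.19 0.00
      vertex 0.00 0.00 0.00
    endloop
  endfacet
  facet normal 0.0000 -1.0000 0.0000
    outer loop
      vertex 0.00 0.00 0.00
      vertex 14.80 0.00 0.00
      vertex 14.80 0.00 19.78
    endloop
  endfacet
  facet normal 0.0000 -1.0000 0.0000
    outer loop
      vertex 0.00 0.00 0.00
      vertex 14.80 0.00 19.78
      vertex 0.00 0.00 19.78
    endloop
  endfacet
  facet normal 0.0000 0.6824 0.7310
    outer loop
      vertex 0.00 0.00 19.78
      vertex 14.80 0.00 19.78
      vertex 14.80 21.19 0.00
    endloop
  endfacet
  facet normal 0.0000 0.6824 0.7310
    outer loop
      vertex 0.00 0.00 19.78
      vertex 14.80 21.19 0.00
      vertex 0.00 21.19 0.00
    endloop
  endfacet
  facet normal -1.0000 0.0000 0.0000
    outer loop
      vertex 0.00 0.00 19.78
      vertex 0.00 21.19 0.00
      vertex 0.00 0.00 0.00
    endloop
  endfacet
  facet normal 1.0000 0.0000 0.0000
    outer loop
      vertex 14.80 0.00 0.00
      vertex 14.80 21.19 0.00
      vertex 14.80 0.00 19.78
    endloop
  endfacet
endsolid part

The G0 Z moves step by Δz≈4.95 mm. The G1 loops shrink linearly with z, so the solid tapers from its base footprint up to z≈19.8. Closing with a flat bottom cap and the tapered top and triangulating gives 8 facets — a wedge (ramp): 14.8 × 21.2 mm base, rising to 19.8 mm along the y=0 edge and sloping linearly to z=0 at y=21.2.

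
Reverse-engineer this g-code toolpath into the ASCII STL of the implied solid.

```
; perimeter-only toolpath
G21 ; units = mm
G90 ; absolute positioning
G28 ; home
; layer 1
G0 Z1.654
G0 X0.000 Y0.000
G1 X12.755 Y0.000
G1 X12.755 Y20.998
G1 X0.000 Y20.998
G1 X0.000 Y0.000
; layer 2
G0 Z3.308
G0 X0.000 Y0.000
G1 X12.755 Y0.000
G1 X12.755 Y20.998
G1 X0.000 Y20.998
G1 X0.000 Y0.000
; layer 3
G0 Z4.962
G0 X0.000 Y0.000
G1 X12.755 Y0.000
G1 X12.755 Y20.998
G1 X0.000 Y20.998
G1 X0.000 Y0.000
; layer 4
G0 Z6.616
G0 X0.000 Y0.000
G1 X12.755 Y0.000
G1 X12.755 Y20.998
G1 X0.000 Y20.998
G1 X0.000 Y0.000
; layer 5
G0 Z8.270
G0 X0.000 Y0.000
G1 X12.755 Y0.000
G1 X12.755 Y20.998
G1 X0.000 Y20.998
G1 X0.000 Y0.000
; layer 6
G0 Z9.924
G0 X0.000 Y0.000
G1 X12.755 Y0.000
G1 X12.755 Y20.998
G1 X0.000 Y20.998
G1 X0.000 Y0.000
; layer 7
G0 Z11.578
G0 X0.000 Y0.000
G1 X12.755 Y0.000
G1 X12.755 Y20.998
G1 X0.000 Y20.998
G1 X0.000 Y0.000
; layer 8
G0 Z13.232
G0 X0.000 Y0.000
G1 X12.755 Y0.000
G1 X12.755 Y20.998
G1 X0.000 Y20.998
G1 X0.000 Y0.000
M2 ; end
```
solid part
  facet normal 0.0000 0.0000 -1.0000
    outer loop
      vertex 12.755 20.998 0.000
      vertex 12.755 0.000 0.000
      vertex 0.000 0.000 0.000
    endloop
  endfacet
  facet normal 0.0000 0.0000 -1.0000
    outer loop
      vertex 0.000 20.998 0.000
      vertex 12.755 20.998 0.000
      vertex 0.000 0.000 0.000
    endloop
  endfacet
  facet normal 0.0000 0.0000 1.0000
    outer loop
      vertex 0.000 0.000 13.232
      vertex 12.755 0.000 13.232
      vertex 12.755 20.998 13.232
    endloop
  endfacet
  facet normal 0.0000 0.0000 1.0000
    outer loop
      vertex 0.000 0.000 13.232
      vertex 12.755 20.998 13.232
      vertex 0.000 20.998 13.232
    endloop
  endfacet
  facet normal 0.0000 -1.0000 0.0000
    outer loop
      vertex 0.000 0.000 0.000
      vertex 12.755 0.000 0.000
      vertex 12.755 0.000 13.232
    endloop
  endfacet
  facet normal 0.0000 -1.0000 0.0000
    outer loop
      vertex 0.000 0.000 0.000
      vertex 12.755 0.000 13.232
      vertex 0.000 0.000 13.232
    endloop
  endfacet
  facet normal 0.0000 1.0000 0.0000
    outer loop
      vertex 12.755 20.998 13.232
      vertex 12.755 20.998 0.000
      vertex 0.000 20.998 0.000
    endloop
  endfacet
  facet normal 0.0000 1.0000 0.0000
    outer loop
      vertex 0.000 20.998 13.232
      vertex 12.755 20.998 13.232
      vertex 0.000 20.998 0.000
    endloop
  endfacet
  facet normal -1.0000 0.0000 0.0000
    outer loop
      vertex 0.000 20.998 13.232
      vertex 0.000 20.998 0.000
      vertex 0.000 0.000 0.000
    endloop
  endfacet
  facet normal -1.0000 0.0000 0.0000
    outer loop
      vertex 0.000 0.000 13.232
      vertex 0.000 20.998 13.232
      vertex 0.000 0.000 0.000
    endloop
  endfacet
  facet normal 1.0000 0.0000 0.0000
    outer loop
      vertex 12.755 0.000 0.000
      vertex 12.755 20.998 0.000
      vertex 12.755 20.998 13.232
    endloop
  endfacet
  facet normal 1.0000 0.0000 0.0000
    outer loop
      vertex 12.755 0.000 0.000
      vertex 12.755 20.998 13.232
      vertex 12.755 0.000 13.232
    endloop
  endfacet
endsolid part

The G0 Z moves step by Δz≈1.654 mm. Every layer's G1 loop is the same polygon, so the solid is a straight extrusion of it from z=0 to z≈13.2. Closing with flat bottom and top caps and triangulating gives 12 facets — a rectangular box, roughly 12.8 × 21 mm footprint and 13.2 mm tall.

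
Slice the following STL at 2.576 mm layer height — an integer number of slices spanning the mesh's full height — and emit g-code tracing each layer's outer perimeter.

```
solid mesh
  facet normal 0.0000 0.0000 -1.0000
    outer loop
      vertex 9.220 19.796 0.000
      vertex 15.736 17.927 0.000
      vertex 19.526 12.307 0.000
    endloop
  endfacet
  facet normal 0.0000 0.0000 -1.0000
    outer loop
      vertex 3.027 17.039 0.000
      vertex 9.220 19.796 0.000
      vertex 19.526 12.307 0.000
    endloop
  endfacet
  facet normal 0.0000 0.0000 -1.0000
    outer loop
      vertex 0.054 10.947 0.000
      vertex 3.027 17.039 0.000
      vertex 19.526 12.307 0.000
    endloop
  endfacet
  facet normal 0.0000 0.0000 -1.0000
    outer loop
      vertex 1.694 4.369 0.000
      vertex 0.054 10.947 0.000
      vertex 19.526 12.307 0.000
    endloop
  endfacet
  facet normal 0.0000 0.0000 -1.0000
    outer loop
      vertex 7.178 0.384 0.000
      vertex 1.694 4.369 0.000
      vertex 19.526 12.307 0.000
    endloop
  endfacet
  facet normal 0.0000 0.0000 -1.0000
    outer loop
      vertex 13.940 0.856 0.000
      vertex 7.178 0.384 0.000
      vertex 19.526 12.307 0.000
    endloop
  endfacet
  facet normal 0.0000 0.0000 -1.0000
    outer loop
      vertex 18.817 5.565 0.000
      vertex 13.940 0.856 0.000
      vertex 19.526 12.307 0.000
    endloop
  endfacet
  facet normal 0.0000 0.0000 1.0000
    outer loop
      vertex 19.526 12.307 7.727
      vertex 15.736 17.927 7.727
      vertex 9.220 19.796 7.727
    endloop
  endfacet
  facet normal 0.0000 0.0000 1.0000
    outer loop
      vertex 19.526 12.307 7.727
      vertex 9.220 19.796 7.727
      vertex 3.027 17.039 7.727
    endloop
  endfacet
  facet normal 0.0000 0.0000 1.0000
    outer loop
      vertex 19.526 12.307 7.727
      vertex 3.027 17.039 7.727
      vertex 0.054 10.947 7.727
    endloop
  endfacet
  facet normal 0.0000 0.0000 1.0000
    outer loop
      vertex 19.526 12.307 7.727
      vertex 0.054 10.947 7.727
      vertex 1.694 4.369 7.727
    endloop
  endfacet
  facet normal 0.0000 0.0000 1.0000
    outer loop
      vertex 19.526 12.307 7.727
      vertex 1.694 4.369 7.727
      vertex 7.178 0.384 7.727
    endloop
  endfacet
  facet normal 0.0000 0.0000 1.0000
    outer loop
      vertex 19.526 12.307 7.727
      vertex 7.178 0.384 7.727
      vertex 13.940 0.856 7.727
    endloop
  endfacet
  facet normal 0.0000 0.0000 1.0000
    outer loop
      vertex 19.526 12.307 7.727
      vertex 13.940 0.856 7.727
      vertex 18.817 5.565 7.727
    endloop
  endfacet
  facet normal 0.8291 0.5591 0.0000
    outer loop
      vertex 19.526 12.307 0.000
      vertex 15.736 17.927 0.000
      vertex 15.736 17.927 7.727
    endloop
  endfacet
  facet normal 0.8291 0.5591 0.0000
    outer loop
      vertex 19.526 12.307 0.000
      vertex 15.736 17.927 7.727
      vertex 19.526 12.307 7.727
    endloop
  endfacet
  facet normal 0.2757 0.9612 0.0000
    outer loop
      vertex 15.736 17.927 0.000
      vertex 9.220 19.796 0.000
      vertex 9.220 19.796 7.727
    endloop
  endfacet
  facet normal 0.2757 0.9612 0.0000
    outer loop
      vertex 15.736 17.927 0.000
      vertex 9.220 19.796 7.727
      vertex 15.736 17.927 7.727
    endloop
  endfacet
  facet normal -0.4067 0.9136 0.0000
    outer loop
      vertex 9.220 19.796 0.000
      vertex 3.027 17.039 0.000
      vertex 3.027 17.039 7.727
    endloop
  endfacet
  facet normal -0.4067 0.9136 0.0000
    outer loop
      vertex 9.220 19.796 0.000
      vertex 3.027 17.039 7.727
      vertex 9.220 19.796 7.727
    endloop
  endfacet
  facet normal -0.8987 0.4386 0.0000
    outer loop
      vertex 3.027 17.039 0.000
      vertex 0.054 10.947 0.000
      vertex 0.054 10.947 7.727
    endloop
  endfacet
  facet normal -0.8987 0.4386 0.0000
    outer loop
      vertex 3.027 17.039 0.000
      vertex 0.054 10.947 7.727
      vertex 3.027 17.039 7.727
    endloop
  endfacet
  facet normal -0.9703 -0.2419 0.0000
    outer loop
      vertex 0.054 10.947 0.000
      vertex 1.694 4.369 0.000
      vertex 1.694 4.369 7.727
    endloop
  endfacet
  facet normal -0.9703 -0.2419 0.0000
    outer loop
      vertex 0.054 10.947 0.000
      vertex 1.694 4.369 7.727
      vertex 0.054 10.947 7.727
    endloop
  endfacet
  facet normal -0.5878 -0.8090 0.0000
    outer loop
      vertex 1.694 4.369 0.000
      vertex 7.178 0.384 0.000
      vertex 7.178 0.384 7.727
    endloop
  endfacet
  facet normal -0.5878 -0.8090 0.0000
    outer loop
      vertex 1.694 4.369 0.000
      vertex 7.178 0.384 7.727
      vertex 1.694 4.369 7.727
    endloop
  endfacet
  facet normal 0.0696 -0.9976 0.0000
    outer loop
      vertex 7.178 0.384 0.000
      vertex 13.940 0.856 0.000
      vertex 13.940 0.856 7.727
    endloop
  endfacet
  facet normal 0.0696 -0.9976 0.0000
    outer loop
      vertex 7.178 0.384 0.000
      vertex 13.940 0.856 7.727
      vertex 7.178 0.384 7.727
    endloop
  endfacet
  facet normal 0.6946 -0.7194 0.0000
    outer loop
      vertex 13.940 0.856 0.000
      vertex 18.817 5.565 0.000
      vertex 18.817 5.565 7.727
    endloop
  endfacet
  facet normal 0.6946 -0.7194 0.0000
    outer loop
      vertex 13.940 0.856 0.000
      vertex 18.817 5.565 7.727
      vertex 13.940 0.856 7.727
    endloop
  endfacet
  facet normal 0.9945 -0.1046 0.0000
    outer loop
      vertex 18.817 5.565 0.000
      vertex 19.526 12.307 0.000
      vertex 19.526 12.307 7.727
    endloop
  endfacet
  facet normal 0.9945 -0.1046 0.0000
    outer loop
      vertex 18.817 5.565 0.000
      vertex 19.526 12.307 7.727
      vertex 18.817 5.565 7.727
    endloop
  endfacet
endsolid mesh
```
; perimeter-only toolpath
G21 ; units = mm
G90 ; absolute positioning
G28 ; home
; layer 1
G0 Z2.576
G0 X19.526 Y12.307
G1 X15.736 Y17.927
G1 X9.220 Y19.796
G1 X3.027 Y17.039
G1 X0.054 Y10.947
G1 X1.694 Y4.369
G1 X7.178 Y0.384
G1 X13.940 Y0.856
G1 X18.817 Y5.565
G1 X19.526 Y12.307
; layer 2
G0 Z5.151
G0 X19.526 Y12.307
G1 X15.736 Y17.927
G1 X9.220 Y19.796
G1 X3.027 Y17.039
G1 X0.054 Y10.947
G1 X1.694 Y4.369
G1 X7.178 Y0.384
G1 X13.940 Y0.856
G1 X18.817 Y5.565
G1 X19.526 Y12.307
; layer 3
G0 Z7.727
G0 X19.526 Y12.307
G1 X15.736 Y17.927
G1 X9.220 Y19.796
G1 X3.027 Y17.039
G1 X0.054 Y10.947
G1 X1.694 Y4.369
G1 X7.178 Y0.384
G1 X13.940 Y0.856
G1 X18.817 Y5.565
G1 X19.526 Y12.307
M2 ; end

The solid is a regular 9-sided prism (a cylinder approximated with 9 flat sides), circumscribed radius ≈ 9.91 mm, height ≈ 7.73 mm. Slicing at Δz = 2.576 mm — 3 equal slices spanning the solid's height, so layer i sits at z = i·h/3 — gives 3 non-empty perimeters. Each is a 9-segment closed polygon; G0 lifts to the layer z and rapids to the start vertex, then G1 traces the edges.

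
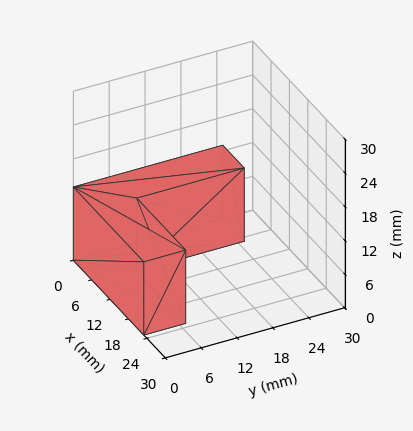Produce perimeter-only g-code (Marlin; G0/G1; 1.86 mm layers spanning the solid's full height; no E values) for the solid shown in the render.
Reading the render: the shape is an L-shaped prism: outer 23 × 25 mm, arm thicknesses ≈ 7 mm (horizontal) and 7 mm (vertical), extruded 13 mm in z (dimensions read to the nearest mm from the axis ticks). For the g-code, the solid's height is divided into equal slices at the stated Δz and each level perimeter traced with G1 moves after a G0 lift.

; perimeter-only toolpath
G21 ; units = mm
G90 ; absolute positioning
G28 ; home
; layer 1
G0 Z1.86
G0 X0.00 Y0.00
G1 X23.00 Y0.00
G1 X23.00 Y7.00
G1 X7.00 Y7.00
G1 X7.00 Y25.00
G1 X0.00 Y25.00
G1 X0.00 Y0.00
; layer 2
G0 Z3.71
G0 X0.00 Y0.00
G1 X23.00 Y0.00
G1 X23.00 Y7.00
G1 X7.00 Y7.00
G1 X7.00 Y25.00
G1 X0.00 Y25.00
G1 X0.00 Y0.00
; layer 3
G0 Z5.57
G0 X0.00 Y0.00
G1 X23.00 Y0.00
G1 X23.00 Y7.00
G1 X7.00 Y7.00
G1 X7.00 Y25.00
G1 X0.00 Y25.00
G1 X0.00 Y0.00
; layer 4
G0 Z7.43
G0 X0.00 Y0.00
G1 X23.00 Y0.00
G1 X23.00 Y7.00
G1 X7.00 Y7.00
G1 X7.00 Y25.00
G1 X0.00 Y25.00
G1 X0.00 Y0.00
; layer 5
G0 Z9.29
G0 X0.00 Y0.00
G1 X23.00 Y0.00
G1 X23.00 Y7.00
G1 X7.00 Y7.00
G1 X7.00 Y25.00
G1 X0.00 Y25.00
G1 X0.00 Y0.00
; layer 6
G0 Z11.14
G0 X0.00 Y0.00
G1 X23.00 Y0.00
G1 X23.00 Y7.00
G1 X7.00 Y7.00
G1 X7.00 Y25.00
G1 X0.00 Y25.00
G1 X0.00 Y0.00
; layer 7
G0 Z13.00
G0 X0.00 Y0.00
G1 X23.00 Y0.00
G1 X23.00 Y7.00
G1 X7.00 Y7.00
G1 X7.00 Y25.00
G1 X0.00 Y25.00
G1 X0.00 Y0.00
M2 ; end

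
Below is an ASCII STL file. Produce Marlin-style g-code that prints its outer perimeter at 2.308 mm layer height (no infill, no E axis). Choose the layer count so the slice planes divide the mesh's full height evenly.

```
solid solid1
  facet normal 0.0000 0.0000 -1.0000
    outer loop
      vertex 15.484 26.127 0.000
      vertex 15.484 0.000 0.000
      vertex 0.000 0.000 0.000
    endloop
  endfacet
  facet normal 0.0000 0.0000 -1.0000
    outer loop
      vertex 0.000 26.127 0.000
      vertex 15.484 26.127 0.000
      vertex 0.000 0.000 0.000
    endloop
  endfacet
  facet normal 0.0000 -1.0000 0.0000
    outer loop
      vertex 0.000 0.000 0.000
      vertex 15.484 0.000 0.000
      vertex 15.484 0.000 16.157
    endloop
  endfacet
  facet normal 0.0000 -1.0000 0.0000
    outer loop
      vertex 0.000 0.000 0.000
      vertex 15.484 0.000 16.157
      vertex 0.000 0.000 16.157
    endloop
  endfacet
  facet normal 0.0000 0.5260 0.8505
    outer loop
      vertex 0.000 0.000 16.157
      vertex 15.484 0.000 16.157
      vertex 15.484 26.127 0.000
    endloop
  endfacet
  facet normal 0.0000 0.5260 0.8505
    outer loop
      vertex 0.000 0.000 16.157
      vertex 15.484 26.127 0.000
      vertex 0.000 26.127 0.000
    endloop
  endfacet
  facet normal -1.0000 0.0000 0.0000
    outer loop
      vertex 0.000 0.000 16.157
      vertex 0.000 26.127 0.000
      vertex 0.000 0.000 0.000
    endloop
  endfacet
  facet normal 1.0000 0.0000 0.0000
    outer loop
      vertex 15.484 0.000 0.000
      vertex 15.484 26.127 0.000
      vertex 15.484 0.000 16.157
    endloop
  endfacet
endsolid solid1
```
; perimeter-only toolpath
G21 ; units = mm
G90 ; absolute positioning
G28 ; home
; layer 1
G0 Z2.308
G0 X0.000 Y0.000
G1 X15.484 Y0.000
G1 X15.484 Y22.395
G1 X0.000 Y22.395
G1 X0.000 Y0.000
; layer 2
G0 Z4.616
G0 X0.000 Y0.000
G1 X15.484 Y0.000
G1 X15.484 Y18.662
G1 X0.000 Y18.662
G1 X0.000 Y0.000
; layer 3
G0 Z6.924
G0 X0.000 Y0.000
G1 X15.484 Y0.000
G1 X15.484 Y14.930
G1 X0.000 Y14.930
G1 X0.000 Y0.000
; layer 4
G0 Z9.233
G0 X0.000 Y0.000
G1 X15.484 Y0.000
G1 X15.484 Y11.197
G1 X0.000 Y11.197
G1 X0.000 Y0.000
; layer 5
G0 Z11.541
G0 X0.000 Y0.000
G1 X15.484 Y0.000
G1 X15.484 Y7.465
G1 X0.000 Y7.465
G1 X0.000 Y0.000
; layer 6
G0 Z13.849
G0 X0.000 Y0.000
G1 X15.484 Y0.000
G1 X15.484 Y3.732
G1 X0.000 Y3.732
G1 X0.000 Y0.000
M2 ; end

The solid is a wedge (ramp): 15.5 × 26.1 mm base, rising to 16.2 mm along the y=0 edge and sloping linearly to z=0 at y=26.1. Slicing at Δz = 2.308 mm — 7 equal slices spanning the solid's height, so layer i sits at z = i·h/7 — gives 6 non-empty perimeters. Each is a 4-segment closed polygon; G0 lifts to the layer z and rapids to the start vertex, then G1 traces the edges. The cross-section shrinks linearly with z (the slice at the apex is degenerate and omitted).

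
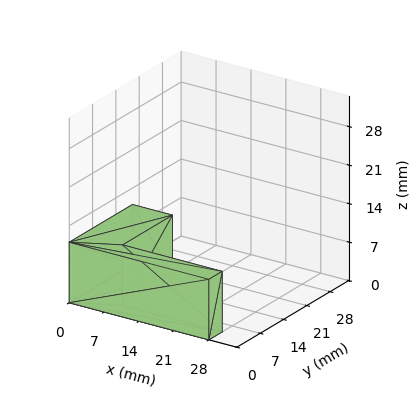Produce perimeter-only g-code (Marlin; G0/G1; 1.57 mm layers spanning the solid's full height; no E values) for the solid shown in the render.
Reading the render: the shape is an L-shaped prism: outer 28 × 19 mm, arm thicknesses ≈ 4 mm (horizontal) and 8 mm (vertical), extruded 11 mm in z (dimensions read to the nearest mm from the axis ticks). For the g-code, the solid's height is divided into equal slices at the stated Δz and each level perimeter traced with G1 moves after a G0 lift.

; perimeter-only toolpath
G21 ; units = mm
G90 ; absolute positioning
G28 ; home
; layer 1
G0 Z1.57
G0 X0.00 Y0.00
G1 X28.00 Y0.00
G1 X28.00 Y4.00
G1 X8.00 Y4.00
G1 X8.00 Y19.00
G1 X0.00 Y19.00
G1 X0.00 Y0.00
; layer 2
G0 Z3.14
G0 X0.00 Y0.00
G1 X28.00 Y0.00
G1 X28.00 Y4.00
G1 X8.00 Y4.00
G1 X8.00 Y19.00
G1 X0.00 Y19.00
G1 X0.00 Y0.00
; layer 3
G0 Z4.71
G0 X0.00 Y0.00
G1 X28.00 Y0.00
G1 X28.00 Y4.00
G1 X8.00 Y4.00
G1 X8.00 Y19.00
G1 X0.00 Y19.00
G1 X0.00 Y0.00
; layer 4
G0 Z6.29
G0 X0.00 Y0.00
G1 X28.00 Y0.00
G1 X28.00 Y4.00
G1 X8.00 Y4.00
G1 X8.00 Y19.00
G1 X0.00 Y19.00
G1 X0.00 Y0.00
; layer 5
G0 Z7.86
G0 X0.00 Y0.00
G1 X28.00 Y0.00
G1 X28.00 Y4.00
G1 X8.00 Y4.00
G1 X8.00 Y19.00
G1 X0.00 Y19.00
G1 X0.00 Y0.00
; layer 6
G0 Z9.43
G0 X0.00 Y0.00
G1 X28.00 Y0.00
G1 X28.00 Y4.00
G1 X8.00 Y4.00
G1 X8.00 Y19.00
G1 X0.00 Y19.00
G1 X0.00 Y0.00
; layer 7
G0 Z11.00
G0 X0.00 Y0.00
G1 X28.00 Y0.00
G1 X28.00 Y4.00
G1 X8.00 Y4.00
G1 X8.00 Y19.00
G1 X0.00 Y19.00
G1 X0.00 Y0.00
M2 ; end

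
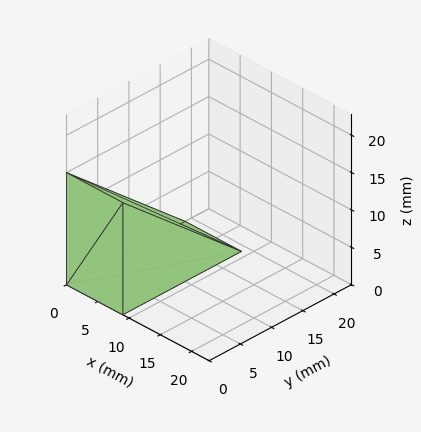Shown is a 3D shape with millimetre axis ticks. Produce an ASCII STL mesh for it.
Reading the render: the shape is a wedge (ramp): 9 × 19 mm base, rising to 15 mm along the y=0 edge and sloping linearly to z=0 at y=19 (dimensions read to the nearest mm from the axis ticks). For the STL, each face is triangulated and given an outward normal.

solid part
  facet normal 0.0000 0.0000 -1.0000
    outer loop
      vertex 9.000 19.000 0.000
      vertex 9.000 0.000 0.000
      vertex 0.000 0.000 0.000
    endloop
  endfacet
  facet normal 0.0000 0.0000 -1.0000
    outer loop
      vertex 0.000 19.000 0.000
      vertex 9.000 19.000 0.000
      vertex 0.000 0.000 0.000
    endloop
  endfacet
  facet normal 0.0000 -1.0000 0.0000
    outer loop
      vertex 0.000 0.000 0.000
      vertex 9.000 0.000 0.000
      vertex 9.000 0.000 15.000
    endloop
  endfacet
  facet normal 0.0000 -1.0000 0.0000
    outer loop
      vertex 0.000 0.000 0.000
      vertex 9.000 0.000 15.000
      vertex 0.000 0.000 15.000
    endloop
  endfacet
  facet normal 0.0000 0.6196 0.7849
    outer loop
      vertex 0.000 0.000 15.000
      vertex 9.000 0.000 15.000
      vertex 9.000 19.000 0.000
    endloop
  endfacet
  facet normal 0.0000 0.6196 0.7849
    outer loop
      vertex 0.000 0.000 15.000
      vertex 9.000 19.000 0.000
      vertex 0.000 19.000 0.000
    endloop
  endfacet
  facet normal -1.0000 0.0000 0.0000
    outer loop
      vertex 0.000 0.000 15.000
      vertex 0.000 19.000 0.000
      vertex 0.000 0.000 0.000
    endloop
  endfacet
  facet normal 1.0000 0.0000 0.0000
    outer loop
      vertex 9.000 0.000 0.000
      vertex 9.000 19.000 0.000
      vertex 9.000 0.000 15.000
    endloop
  endfacet
endsolid part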